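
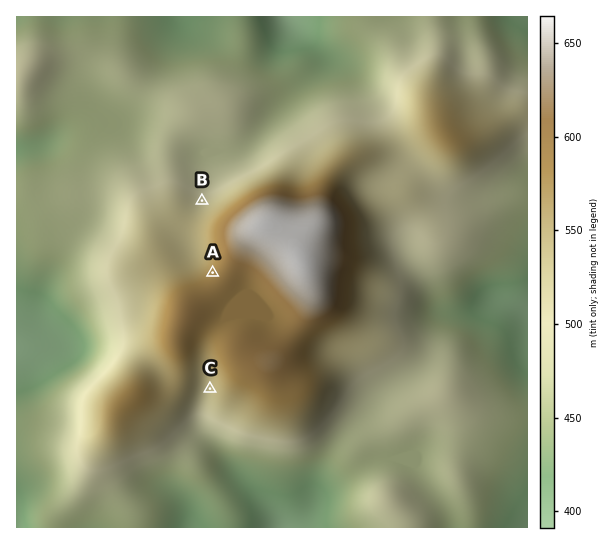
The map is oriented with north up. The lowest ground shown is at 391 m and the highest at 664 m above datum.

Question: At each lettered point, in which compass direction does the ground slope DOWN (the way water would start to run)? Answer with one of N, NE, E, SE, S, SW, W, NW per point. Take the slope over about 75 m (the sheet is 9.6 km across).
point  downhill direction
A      NW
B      N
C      SW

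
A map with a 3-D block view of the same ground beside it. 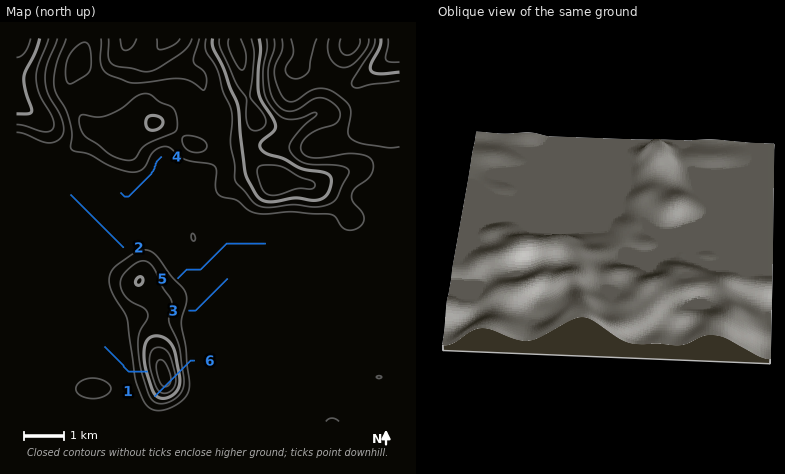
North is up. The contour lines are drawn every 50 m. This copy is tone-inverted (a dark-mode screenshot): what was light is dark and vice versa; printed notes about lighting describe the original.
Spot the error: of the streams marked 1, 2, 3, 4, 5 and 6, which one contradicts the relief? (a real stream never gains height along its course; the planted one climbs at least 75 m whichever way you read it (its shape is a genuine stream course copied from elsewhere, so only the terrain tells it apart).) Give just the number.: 6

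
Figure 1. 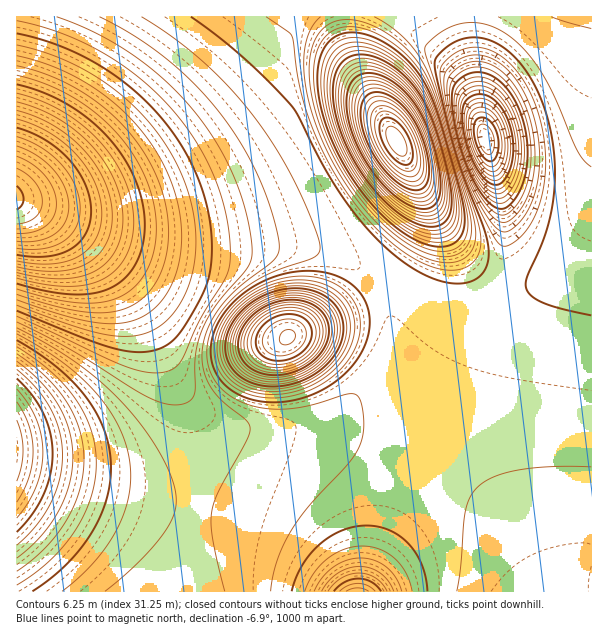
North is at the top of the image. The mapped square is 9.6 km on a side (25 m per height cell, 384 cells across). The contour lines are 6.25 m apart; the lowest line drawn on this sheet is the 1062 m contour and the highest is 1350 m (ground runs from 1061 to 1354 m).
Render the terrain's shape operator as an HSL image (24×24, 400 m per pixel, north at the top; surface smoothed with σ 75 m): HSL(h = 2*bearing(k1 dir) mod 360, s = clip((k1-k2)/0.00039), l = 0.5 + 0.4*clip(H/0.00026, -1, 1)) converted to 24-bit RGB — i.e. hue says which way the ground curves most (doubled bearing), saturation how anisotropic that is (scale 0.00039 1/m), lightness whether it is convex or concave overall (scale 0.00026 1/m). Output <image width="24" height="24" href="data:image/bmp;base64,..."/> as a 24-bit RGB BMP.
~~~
<image width="24" height="24" href="data:image/bmp;base64,Qk32BgAAAAAAADYAAAAoAAAAGAAAABgAAAABABgAAAAAAMAGAAATCwAAEwsAAAAAAAAAAAAAdYd6dIZ8dYV/d4SBeYKCe4GCfH+BfX+BfH6Ben6CdX+FaIeMT5+MRck81pRKt0WGjWCUfnGIfXmDfnyBfn6Af36AfX+AaXSHdoh+dIeAdIaDdYWEd4KDeYCCe3+CfH+BfX+BfICCeIODcoeBZY9ycJtYopFVmF9hjGyAhnWFgXqCf32Bf36Af3+Af3+AdYGCeYmEdomGdIiIdISGdoGFeH+Den6CfH6BfX+BfYCBe4KAeIR9c4d0fYpujIhtindwhnV5hHmAgnyBgH2BgH6AgH+Af3+AfoCAfIqKd4iKdISJdIGIdX6Gd32EeX2DfH2CfX6BfoCBfYGAfIJ9e4N6gIR4hYR3hX14g3p6gnx+gX1/gH6AgH6AgH+AgH+Af3+Af4eLeYSLdYCLc32JdHuHdnqFeXqDe3yCfX2Bfn+Af4CAfoB+f4F9gIJ8goJ7gn98gn18gX1+gX5/gH5/gH+AgH+AgH+AgH+AgISNeoCNdXuMc3iKc3aIdXaGeHiEfHuDf32CgH6BgH+AgIB/gIF+gYF+gYB9gX99gX5+gX5+gH5/gH9/gH9/gH+AgH+AgH+AgYKOe3yOdXWNc3KMdHKKd3SHe3eFf3qDgnuAgnx4goF2gIJ5gIF9gYB+gYB+gX9+gX9+gH9+gH9/gH9/gH9/gH9/gH+AgH+AgYCPfXqPenSPeHGNeXGLe3OIf3aGhnGAjVdXk2Q3kpAoaZAxYYtTdYNzgIF+gX9/gH9/gH9/gH9/gH9/gH9/gH9/gH9/gH+AgX6QgHiQfnKQfm+OfnCLgHKJg3CIlE6JrRxazSEP0aYaZ7kOCZkIM5BRboR5gIB+gH9/gH9/gH9/gH9/gH9/gH9/gH9/gH9/g3uQg3SQhG+Qg26OhG+MhHGJfWiLcjGiyRTs3qLY2Mvl2sHiZM+rDa2RQ5CPeYGBgIB/gH9/gH9/gH9/gH9/gH9/gH9/gH9/hXePiHCQiW2PimyNim6LiXGIdGqHLj6dJzLk2sfi1LrU1rXU28jiKl3jKlWfbnaFgH9/gIB/gIB/gH9/gH+AgH+AgH9/gH9/iHGMjGyNjWqMjGqIim2FiHGBgXSDRICMEbKwf8/P48no1s7n3LzfrC7nXS2kc2yGgH9/gIB/f4CAf4CBgH+BgH+AgH+AgH9/iWyGimiEi2eBiml+iW18h3J7hXZ5bYJ1LJBSB6ISb8wf1axF5R8buhdnlkeMgnaDgX58hntsgIhodYZ8gH2Fg36DgX+AgH9/hGZ6h2R3h2V1h2l0h250h3J0hnh2hX54dYZtVo9CYJMel5cWmWEkkkxHhm50hmlvj0I4oYs4ZLFES6KCbW+Qi3qIhH6AgX9/gGBsg2FphGVqhWprhXJvhnlzhn52hoF5hoN6hIZ4godxh4hsh4FwhH54iF9wixs2rmEuk9NOT951K7TMTEWmmXKLjHt8g4B/e1xbf2ZhgW5ng3VthHtxhoB0hoR3h4Z5hoZ6hYV8hIV8g4R9goN+hml7gxBSpiY1wNNihfZ+Vfu3BF/aWx6zrmeBmH13hoF+dm5ie3Rnf3psgoBwhIRzhIZ2hId4hId5g4Z7g4V8goR9goR9g3p7hBpylhdnvZpqt/Ohs/+6Pv/aAAiHdgyiwVxep4tziYV9c3RudnpveX9xe4NzfYV1f4d3gId4gId6gYZ7gYV8gYR9gYN+h0eJgwiCq1SWs9+l0f/Mu/+/HL7TDgAzfxV/zYxZs6NyjIt8c3l5dH53dIJ2dYV1eId2eod4fIh5fod6f4Z7f4V8gIR9g3qDahWDeyihkcCtzPjM1P7NtuuePB1qGQAzaTBU1M9ctLhyi418dXuAdYKBdoV+d4d9eIh7eYh7eoh6fId7fYZ8foV9f4R9dF2HThGLU2S5pea60fvQ1/TA1ohiOQA4FwAzPX5YotZhnrNzh4t8dn2FdoSGd4eFeIiCeYiAeoh/e4d+fIZ9fYV9fYR9foN+WUGLKiWibc/FpfKxvvGt2r9/3gBIUABIGhBoObWJes1niqZ1god9d3+HeISIeIiIeYiGeoiDe4iBfIeAfIZ/fYV/foR/foN/PDyONoC1bNyfkOqHwtV00iIlpwBRrRmwKzepTcKpbbh0f5Z5gIN+eX+IeYOIeoeIeoiHe4iFfIeDfIaCfYWBfYSAfoN/foKASGaPPrurW9Vom9JbvG8znwwxsTJ0lFKwTWKzZbCodZ+BfYp8gIF/eoCIeoOIe4WIe4eHfIeGfYaEfYWCfYSBfoOBfoOAf4KAYYeKRalwbL5DrZg3ky4lkk5glHWKhm2bbHmddJiXe42DfoN/f4B/"/>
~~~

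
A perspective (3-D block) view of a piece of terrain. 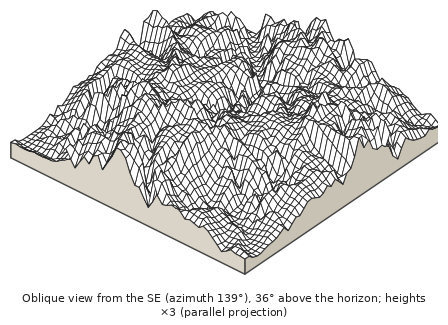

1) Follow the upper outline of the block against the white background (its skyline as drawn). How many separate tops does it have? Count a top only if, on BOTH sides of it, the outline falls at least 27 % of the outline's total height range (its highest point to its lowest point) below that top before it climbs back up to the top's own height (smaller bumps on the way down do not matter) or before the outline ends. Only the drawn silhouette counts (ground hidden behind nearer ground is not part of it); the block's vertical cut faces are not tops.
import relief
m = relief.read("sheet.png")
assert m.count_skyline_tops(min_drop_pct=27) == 1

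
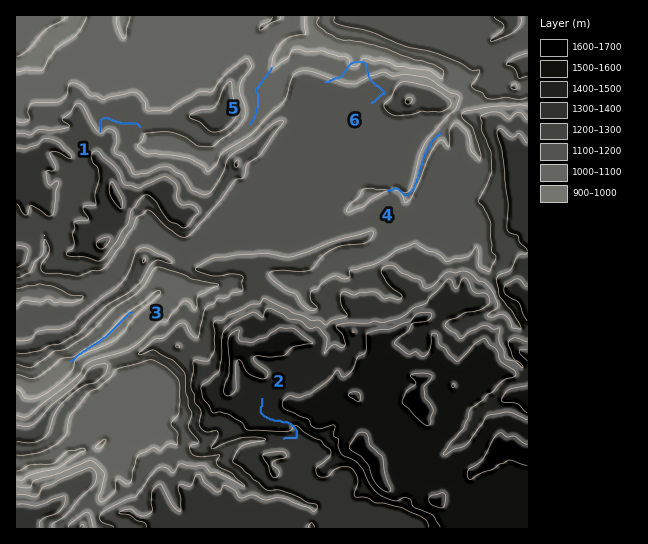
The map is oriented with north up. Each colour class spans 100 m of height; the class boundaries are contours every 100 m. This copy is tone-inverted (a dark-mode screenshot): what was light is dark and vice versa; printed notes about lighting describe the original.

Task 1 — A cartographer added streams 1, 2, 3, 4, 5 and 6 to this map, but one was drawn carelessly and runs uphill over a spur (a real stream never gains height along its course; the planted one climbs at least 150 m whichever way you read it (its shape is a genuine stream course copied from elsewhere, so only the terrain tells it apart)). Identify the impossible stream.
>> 6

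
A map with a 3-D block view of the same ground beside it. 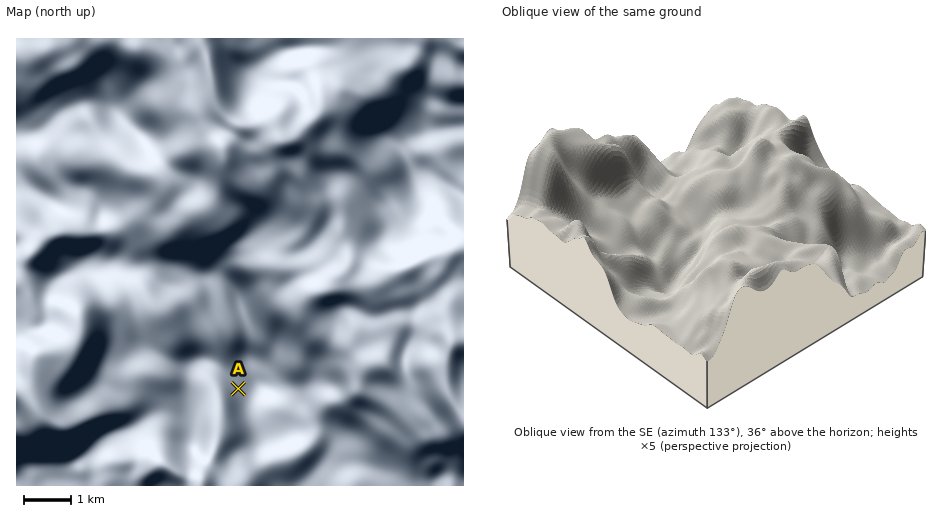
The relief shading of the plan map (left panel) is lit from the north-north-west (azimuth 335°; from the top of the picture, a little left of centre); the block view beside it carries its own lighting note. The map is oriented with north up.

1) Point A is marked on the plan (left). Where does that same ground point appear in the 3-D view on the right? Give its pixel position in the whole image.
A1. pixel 653 280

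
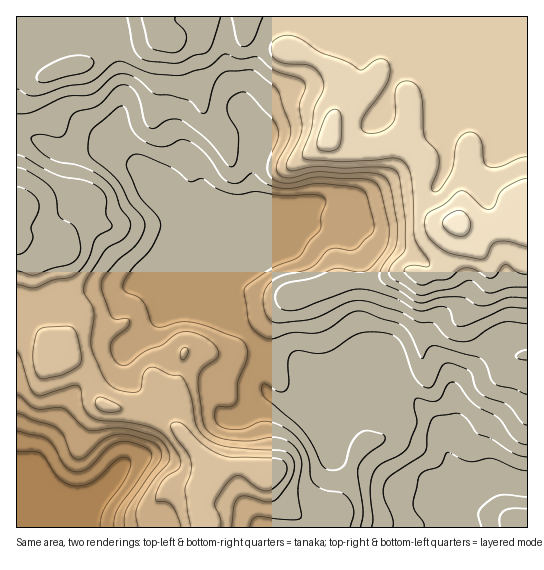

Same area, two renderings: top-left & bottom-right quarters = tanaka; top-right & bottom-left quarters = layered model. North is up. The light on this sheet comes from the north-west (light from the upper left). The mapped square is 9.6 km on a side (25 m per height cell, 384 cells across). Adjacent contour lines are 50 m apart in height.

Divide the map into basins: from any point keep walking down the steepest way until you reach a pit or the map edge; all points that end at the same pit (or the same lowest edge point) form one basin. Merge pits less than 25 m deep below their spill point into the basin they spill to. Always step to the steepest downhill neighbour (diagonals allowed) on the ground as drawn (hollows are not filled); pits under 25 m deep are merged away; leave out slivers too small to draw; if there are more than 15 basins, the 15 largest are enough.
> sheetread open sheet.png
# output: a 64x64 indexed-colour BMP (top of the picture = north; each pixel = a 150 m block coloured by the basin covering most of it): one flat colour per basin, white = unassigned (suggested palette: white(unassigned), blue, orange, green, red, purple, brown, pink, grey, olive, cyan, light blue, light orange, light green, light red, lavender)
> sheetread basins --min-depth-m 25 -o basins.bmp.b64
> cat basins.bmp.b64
<image width="64" height="64" href="data:image/bmp;base64,Qk12CAAAAAAAAHYAAAAoAAAAQAAAAEAAAAABAAQAAAAAAAAIAAATCwAAEwsAABAAAAAAAAAA////ALR3HwAOf/8ALKAsACgn1gC9Z5QAS1aMAMJ34wB/f38AIr28AM++FwDox64AeLv/AIrfmACWmP8A1bDFACIiIiIiIiIiIiIiIRERERERERERERERERERERERERERIiIiIiIiIiIiIiIhEREREREREREREREREREREREREREiIiIiIiIiIiIiIiERERERERERERERERERERERERERESIiIiIiIiIiIiIiIRERERERERERERERERERERERERERIiIiIiIiIiIiIiIhEREREREREREREREREREREREREREiIiIiIiIiIiIiIiERERERERERERERERERERERERERESIiIiIiIiIiIiIiIRERERERERERERERERERERERERERIiIiIiIiIiIiIiIhEREREREREREREREREREREREREREiIiIiIiIiIiIiIiERERERERERERERERERERERERERESIiIiIiIiIiIiIiIRERERERERERERERERERERERERERIiIiIiIiIiIiIiIREREREREREREREREREREREREREREiIiIiIiIiIiIiIRERERERERERERERERERERERERERESIiIiIiIiIiIiIRERERERERERERERERERERERERERERIiIiIiIiIiIiIREREREREREREREREREREREREREREREiIiIiIiIiIhERERERERERERERERERERERERERERERESIiIiIiIRERERERERERERERERERERERERERERERERERIiIiIiIREREREREREREREREREREREREREREREREREREiIiIiIhERERERERERERERERERERERERERERERERERESIiIiIhERERERERERERERERERERERERERERERERERERIiIiIiEREREREREREREREREREREREREREREREREREREiIiIiERERERERERERERERERERERERERERERERERERESIiIhERERERERERERERERERERERERERERERERERERERIiIREREREREREREREREREREREREREREREREREREREREiIhERERERERERERERERERERERERERERERERERERERESIiERERERERERERERERERERERERERERERERERERERERIiEREREREREREREREREREREREREREREREREREREREREiIRERERERERERERERERERERERERERERERERERERERESIhERERERERERERERERERERERERERERERERERERERERIiEREREREREREREREREREREREREREREREREREREREREiIRERERERERERERERERERERERERERERERERERERERESIRERERERERERERERERERERERERERERERERERERERERIhEREREREREREREREREREREREREREREREREREREREREiERERERERERERERERERERERERERERERERERERERERESIRERERERERERERERERERERERERERERERERERERERERIhERERERERERERERERERERERERERERERERERERERERERERERERERERERERERERERERERERERERERERERERERERERERERERERERERERERERERERERERERERERERERERERERERERERERERERERERERERERERERERERERERERERERERERERERERERERERERERERERERERERERERERERERERERERERERERERERERERERERERERERERERERERERERERERERERERERERERERERERERERERERERERERERERERERERERERERERERERERERERERERERERERERERERERERERERERERERERERERERERERERERERERERERERERERERERERERERERERERERERERERERERERERERERERERERERERERERERERERERERERERERERERERERERERERERERERERERERERERERERERERERERERERERERERERERERERERERERERERERERERERERERERERERERERERERERERERERERERERERERERERERERERERERERERERERERERERERERERERERERERERERERERERERERERERERERERERERERERERERERERERERERERERERERERERERERERERERERERERERERERERERERERERERERERERERERERERERERERERERERERERERERERERERERERERERERERERERERERERERERERERERERERERERERERERERERERERERERERERERERERERERERERERERERERERERERERERERERERERERERERERERERERERERERERERERERERERERERERERERERERERERERERERERERERERERERERERERERERERERERERERERERERERERERERERERERERERERERERERERERERERERERERERERERERERERERERERERERERERERERERERERERERERERERERERERERERERERERERERERERERERERERERERERERERERERERERERERERERERERERERERERERERERERERERERERERERERERERERERERERERERERERERERERERERERERERERERERERERERERERERERERERERERERERERERERERERERERERERERERERERERERERERERERERERERERERERERERERERERERERERERERERERERERERERERERERERERERERERERERERERER"/>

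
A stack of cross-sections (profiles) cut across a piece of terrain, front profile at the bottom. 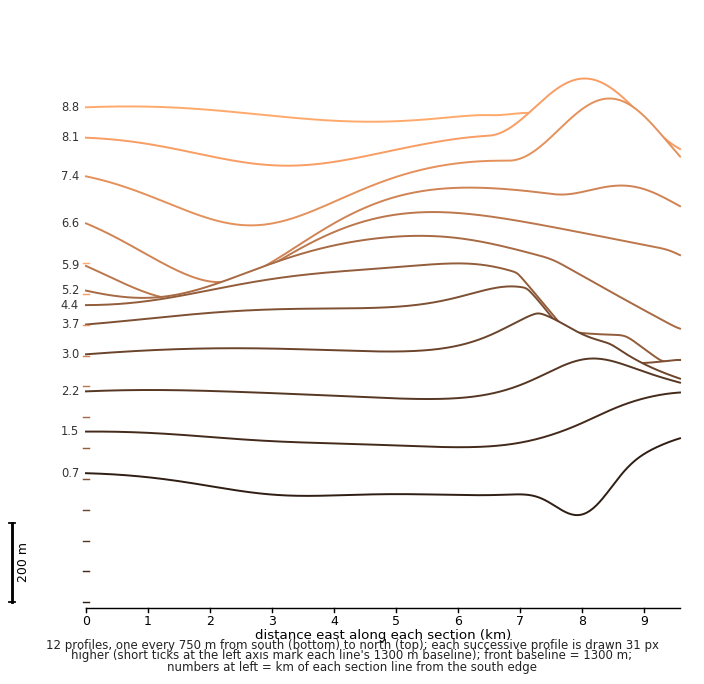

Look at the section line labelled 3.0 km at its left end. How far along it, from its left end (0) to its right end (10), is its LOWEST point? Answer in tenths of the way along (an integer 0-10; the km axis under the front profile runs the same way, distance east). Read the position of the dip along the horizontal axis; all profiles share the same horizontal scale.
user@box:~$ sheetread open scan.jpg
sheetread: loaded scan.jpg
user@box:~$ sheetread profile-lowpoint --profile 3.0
10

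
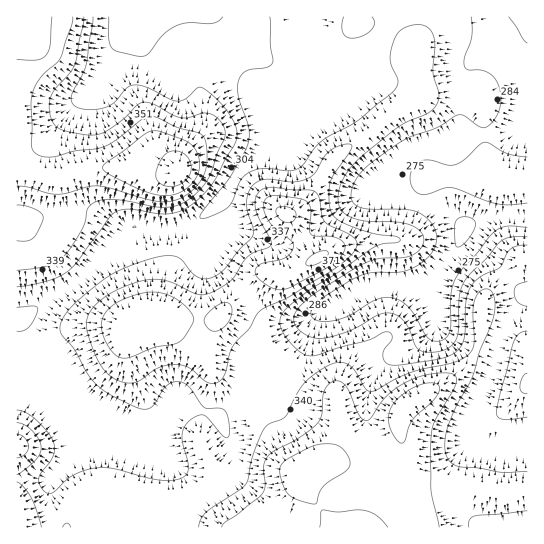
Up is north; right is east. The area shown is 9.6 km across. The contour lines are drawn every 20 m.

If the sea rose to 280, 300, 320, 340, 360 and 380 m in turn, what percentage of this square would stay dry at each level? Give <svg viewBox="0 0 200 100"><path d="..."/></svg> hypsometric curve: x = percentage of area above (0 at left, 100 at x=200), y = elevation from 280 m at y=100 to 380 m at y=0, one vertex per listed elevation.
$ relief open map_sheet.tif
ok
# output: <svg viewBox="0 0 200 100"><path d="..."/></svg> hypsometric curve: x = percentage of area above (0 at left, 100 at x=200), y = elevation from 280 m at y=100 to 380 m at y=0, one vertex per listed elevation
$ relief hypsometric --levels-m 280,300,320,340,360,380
<svg viewBox="0 0 200 100"><path d="M183 100l-31-20-44-20-43-20-32-20-25-20"/></svg>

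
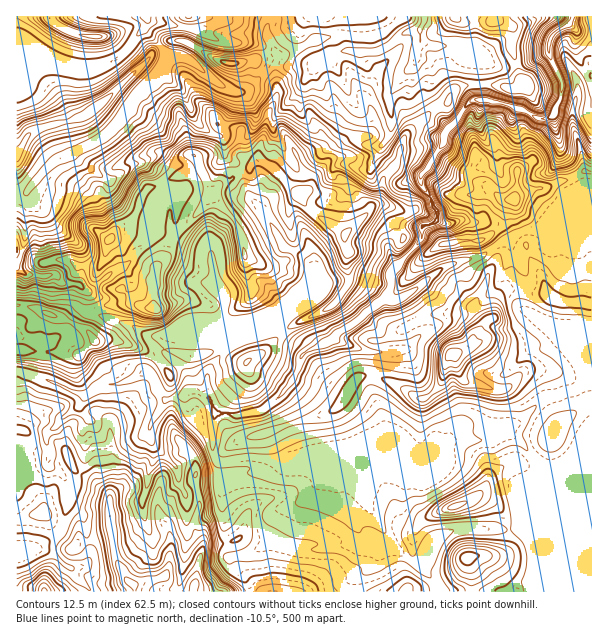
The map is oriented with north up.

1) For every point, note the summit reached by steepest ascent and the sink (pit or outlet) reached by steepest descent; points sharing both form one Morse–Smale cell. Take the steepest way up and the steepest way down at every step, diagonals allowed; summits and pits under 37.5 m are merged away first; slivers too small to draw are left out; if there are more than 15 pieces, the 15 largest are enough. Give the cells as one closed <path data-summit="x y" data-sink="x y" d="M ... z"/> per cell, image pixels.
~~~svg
<path data-summit="132 584" data-sink="569 24" d="M180 332l-6 0-5 4-5 14 2 3-4 1-11 11-4 8-4 0-23 11-21 2-13 10-12-4-24-12-29-8-5 0 0 177 23-1 12 5 20 15 19 24 348 0 0-7-14-18-4-3-4 0-11-6-13-13-24-38-6-13-17-16-43-18-15 0-11 3-21-5-13 0-12 4-12 0-2-3-4-7 0-29 4-10-8-15-2-20 5-12 12-15 1-7-6-6-17 0z"/><path data-summit="453 354" data-sink="569 24" d="M542 229l-21 5-42 24-30 7-9 5-30 24-12 6-12-2-8 4-13 11-1 4 15 15 5 12-1 8-20-2-30-12-25 12-7 7-3 14-9 15-11 12-14 11-22 6-26-1-4 9 0 29 4 7 2 3 12 0 12-4 13 0 26 5 6-3 18-2 112 0 20-7 16-11 29 0 24-8 13 8 21 25 11 10 16-6 24 0 1-238z"/><path data-summit="155 309" data-sink="569 24" d="M402 157l-4 1-2 7-12 14-2 12-4 10-33 34-6-6-27-17-8-9-3-9-10-6-19-20-14-10-9 11-27 13-10 12-12-28-17 6-25 15-11 1-8 13-5 14-15 13-11 14-2 12-7 12-19 0-9-6-12-1-15 5-23-10-5 9 0 4 10 7 18 3 9-3 10 9 15 1 10 9 2 16 3 5 6 0 32 11 21 12 28-5 21 6 17 0 7 6 15-10 36-12 2 5 13 13 8 3 7 9 26-12 6-8 16-8 11-11 23-16 3-10 0-14 6-7-6-9-1-14 14-14 18-1 12-5 4-4 0-7-10-18-7-9 1-15-9-10z"/><path data-summit="155 309" data-sink="146 17" d="M183 56l-15 0-2 3-6 15-24 22-16 26-13 12-35 20-13 4-27 25-6 9 4 15-5 11 0 22-5 14 3 2 9 2 12 6 15-5 12 1 9 6 19 0 5-8 4-16 6-9 20-18 5-14 8-13 11-1 16-11 26-10 12 28 10-12 27-13 10-11 0-11 5-9 4-25 9-17 0-15-3-12-5-5-7 11-16 16-9 1-15-6-28-24z"/><path data-summit="513 200" data-sink="569 24" d="M561 100l-7 10 0 4-5 4-12 0-12-8-37-10-15 0-7 5-9 15-12 12-3 14-21 30 0 9 7 9 10 18 0 7-4 4-12 4 0 9-2 6-28 28-1 17-3 6 2 7 8 0 12-6 30-24 21-10 18-2 42-24 18-5 53 1 0-122z"/><path data-summit="155 309" data-sink="425 17" d="M419 30l-14 2-16 14-12 6-33-2-30 16-21 1-14-6-3 2 1 33-9 17-4 25-5 9 0 12 13 9 19 20 9 5 4 10 8 9 27 17 6 6 33-34 4-10 2-12 14-20-16-13 9-15-1-33 10-18 14-14 2-6 2-13 3-6z"/><path data-summit="456 506" data-sink="569 24" d="M506 432l-24 8-29 0-7 6-29 12-112 0-3 3 48 20 12 13 6 13 24 38 13 13 14 6 11-19 11-10 11-5 61-1 11-3 4-4 12-30 6-4 2-6 0-8-24-28z"/><path data-summit="17 155" data-sink="146 17" d="M144 28l-24 28-19 11-14 3-15-2-19-6-21-12-16 3 1 143 7-2 30-32 18-8 35-20 13-12 16-26 24-22 8-18z"/><path data-summit="95 341" data-sink="569 24" d="M18 268l-2 1 1 103 33 8 24 12 12 4 13-10 21-2 23-11 4 0 4-8 11-11 4-1-2-3 6-16-18 3-21-12-32-11-6 0-3-5 0-13-12-12-15-1-10-9-9 3-18-3z"/><path data-summit="467 558" data-sink="569 24" d="M543 490l-3 2-12 30-4 4-11 3-57 0-21 11-9 11-6 12 14 18 5 10 104 1z"/><path data-summit="132 584" data-sink="146 17" d="M270 16l-123 0-2 14 23 26 15 0 11 6 28 24 20 6 4-1 16-16 6-10-12-5 16-4 5-3-11-18z"/><path data-summit="248 362" data-sink="569 24" d="M276 322l-36 12-16 11-1 6-12 15-5 12 2 20 8 16 26 1 16-3 20-14 17-21 6-20 5-6-7-8-8-3-13-13z"/><path data-summit="132 584" data-sink="569 24" d="M591 469l-24 0-13 6-6-1 0 8-4 7 1 103 47-1z"/><path data-summit="132 584" data-sink="425 17" d="M423 16l-151 0-6 11 0 8 12 19 0 7 15 6 21-1 30-16 37 0 24-18 15-2 4-7z"/><path data-summit="95 36" data-sink="146 17" d="M146 16l-129 0-1 35 16-1 21 12 19 6 15 2 14-3 19-11 12-11 14-21z"/>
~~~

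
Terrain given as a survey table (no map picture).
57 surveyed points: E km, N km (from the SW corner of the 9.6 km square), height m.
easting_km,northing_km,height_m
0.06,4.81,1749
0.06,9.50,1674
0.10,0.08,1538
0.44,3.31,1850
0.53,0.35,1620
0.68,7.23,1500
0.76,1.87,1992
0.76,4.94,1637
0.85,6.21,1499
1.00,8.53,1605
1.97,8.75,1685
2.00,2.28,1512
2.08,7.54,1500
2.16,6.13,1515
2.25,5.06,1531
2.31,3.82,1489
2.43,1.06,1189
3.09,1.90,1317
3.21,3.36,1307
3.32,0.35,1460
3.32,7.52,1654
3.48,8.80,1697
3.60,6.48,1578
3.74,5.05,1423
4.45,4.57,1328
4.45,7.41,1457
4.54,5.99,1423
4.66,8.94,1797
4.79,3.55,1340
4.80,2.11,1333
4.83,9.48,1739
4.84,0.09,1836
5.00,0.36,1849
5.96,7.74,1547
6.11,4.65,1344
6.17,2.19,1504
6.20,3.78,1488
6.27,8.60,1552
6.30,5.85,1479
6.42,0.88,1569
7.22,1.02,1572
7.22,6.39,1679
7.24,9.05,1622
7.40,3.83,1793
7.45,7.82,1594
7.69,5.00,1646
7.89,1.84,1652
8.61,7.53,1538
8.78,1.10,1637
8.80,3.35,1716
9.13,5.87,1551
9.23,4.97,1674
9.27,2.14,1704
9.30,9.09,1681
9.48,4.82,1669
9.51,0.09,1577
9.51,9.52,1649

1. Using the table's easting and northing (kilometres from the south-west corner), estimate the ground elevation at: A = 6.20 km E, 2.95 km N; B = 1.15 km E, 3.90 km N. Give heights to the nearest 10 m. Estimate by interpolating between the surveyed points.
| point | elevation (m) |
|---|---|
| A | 1510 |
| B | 1600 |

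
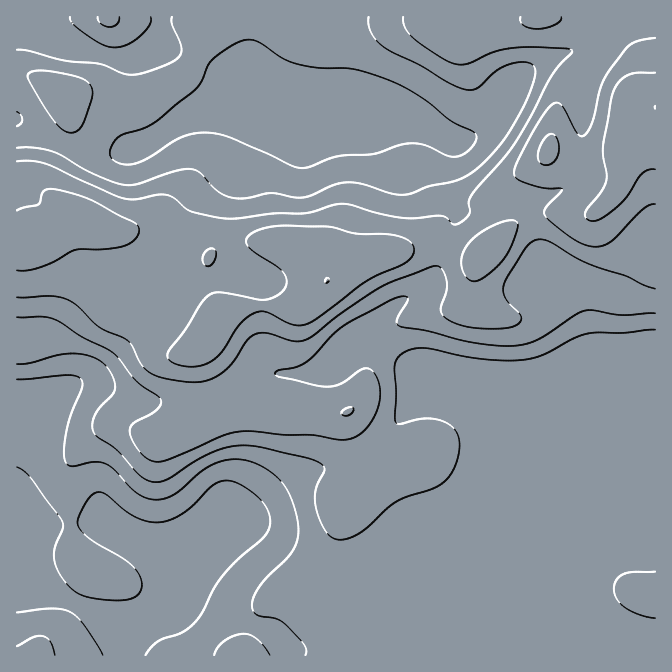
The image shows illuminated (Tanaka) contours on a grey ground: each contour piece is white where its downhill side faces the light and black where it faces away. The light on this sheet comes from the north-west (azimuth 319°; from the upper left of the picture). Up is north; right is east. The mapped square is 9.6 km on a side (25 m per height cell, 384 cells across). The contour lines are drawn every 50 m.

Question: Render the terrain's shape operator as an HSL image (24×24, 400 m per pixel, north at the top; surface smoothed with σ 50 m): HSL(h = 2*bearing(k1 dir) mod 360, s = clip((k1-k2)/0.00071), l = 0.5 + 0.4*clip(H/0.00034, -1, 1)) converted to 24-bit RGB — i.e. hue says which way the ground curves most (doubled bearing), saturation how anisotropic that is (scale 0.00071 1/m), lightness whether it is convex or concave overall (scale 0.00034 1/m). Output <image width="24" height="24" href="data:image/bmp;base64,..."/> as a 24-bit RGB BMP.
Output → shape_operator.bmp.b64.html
<image width="24" height="24" href="data:image/bmp;base64,Qk32BgAAAAAAADYAAAAoAAAAGAAAABgAAAABABgAAAAAAMAGAAATCwAAEwsAAAAAAAAAAAAAnZLDvaO0a2+hXEyIeGiIdJSGRGufuJiZsX57g151emBhf4FebotjeY90foh9jYuAhXKCgm9raYV+n5uEe2+Ef3J9fGpgiYFKeGetzlFekCMvZkcyUo5IbZNoSm5xh39Yv2tljGpxcHGKiZ2Yd5mYeYiGg4J6int1g2SAooFuXJl6gYtvhm2AilWDpEVntYNmVEUghzohuWhgkb7IdbG9ZYWNW2uEVYCPrYetv4u3hXWZjplsc39peXtzgHl1hoV5b1+FsqSEapRnaXl6eXKAVE2Wla/RrMHkVFmUhqu2oNC/gImsmV2JhWx0YXp6U4R5W4+BqHqjwmKjvW5hd49RVoBidoJ9goZ7X2F/qZSCqYJ3WoB+cHuCWZSRVrVbc4JUXGeLka1hkKZVdk1MhE4+lJNCUX1SWn9oTHNTW1BEjTtF13NbxLVlO4tTVHlrgn1waHR3bJJxt46Ma3mUZnuDcoZ3e4djfHtgZUReyL9FZZNIZy1RrjIbtNwhJpM2RW1fY0xMT0FEWYB0zr6r79vpvmu+Nl1BWIBJYo51aZeImZh9onyJZXGEeoB/gYB8fn18Qj+E1L+gkFZEMhc+0Il25eekUJE1FScdVU8+VXhZN7lgONNBoMBT82jj4IDVYLKHRaaJY4uKdYR+moB/fW6MeXmAgH9/f3+ARW6vwGy+7FqnJSKBqta47sPN3mKEK1NfIVEvVIg0U5UranQeXI8EC1Qu3ZvL4sffWHmuWG2BcX52iIN0hXN+fnuAf3+Af3+AWG19QlKI2ZHYk6Dsn93ryZ/o8tL507b/gHL/lZ3kh5TRb3jW7u7RAaNuD5xx0JqXw2C/fFuVd3aBf357gHx9fn5/f4B/f39/VWguI2A8SKFltoJbbzsPQUgFoaIEkpwlOIfJhp/grrXsbofz+tHz7rflC0xfeX8/jllMi2NthHRzgH54fn99f35/gH9+f39+eLQ7IngnESgLORwO2ENB33eIy9pDOMcTGHg3RWIkcn4LG0QSiJg3/bqVNhtKZFU/d10tcWIic3MfYIIsVoFQdX5xgYB3f4B5wbPiq0PYji2TK8CMXvnFhJvw/c3+89nYJVVeOxok+dYMB20FEEMj/l4ycyVBTi4jhFYrn4lAn8NWUMg3ImwkRVssd3ksYm8xfXIiXjJVebHXuufsXLSzJnNMOp2k/c7UuyX/HBv199Tr5IxeAjEWFJA3w2j1uYb/z8bsu+TwutH11sTzpnbmZja3uF5jilk/jKOyQ7/OVsuVhn5RbJpgW2ybInE6pOk3uUfURS3L0FKx/8zjznXoEFgcADMBE14z539nv+1EJYRIilaUvTiorDK8sZnGoYnamrWsaJ6nUXlieJNhXLhMMD1tume9s8xhSCUgVjYhPagukNWH9qT67rj/haXxAHKDZzTy/97MFI4iECMeVhQTmJsjMMYyZZ2hr63Pk2PFnWq6jpuutL+dJm6LRL6/063jfV//zdb+zuH9gpDbYJXEtavo6tH6djj2AHOU+9Dm/8zwFQUvkUejx+K4PstUK2dbpndWhFNzh8jGsOL1vY7ztG3YKNarPbl9LKaZcNAylj5k1lSPqHVxUZdafE9v2FOrPimhMWIJ/zIqhzj/nLT48tny4JuuHDFNg4e/t/H3u/j7Ry69ZSqE55m/u2JvZEw6TWk1a7w3MVE7Z4tGwKWDjFJlZjk/RahmYUPo8pL/6yhFi4YOAU8LrFQ665WShRndtM3o42wPMxwAKSAKIjcVfIkty3iAloa0apaml4pYXkNDT4I7l5Y5eEZLdqJ5eKlTFS8eHmtv/4v5/c7nVevyDBWJ4LN4jEt7RR0AjyAAqNJVR0ttYn1DIHcnbZo6mHZMglhLgGBTe3NqboNjfYJca3tcf4xPiU8+bE82BzURDEg//NnP+q6mBwBL78CyqXWvOxg+1vC/jsKOOkOmq4rFXKdwPHk9cIJYhG9vhn55e354f391f39zfnZsfWNYdUBHpm9QU8NqADMxx/Qp/7qGAgAz69C1o5zDYb//0Pf72r71WknaWFO64Zriqn3BW4SGcXl9jW9whG5kg39hem9cd1RFbkc6dDw6rNJKbcAyDCcgAVwh/8ijACBPtOWyn6nTZvUzSTgIMw8AYzkAJ1UQVl4q20gpjo5KT2ZTgV5Zk4lseY+SilKWq1KcoFaldpewxN/Gz2SvfiteAD4FRqEAK2RpQ8MmtaA72YITkwC8oDr+1/TfUKjnJDylw469wrfXQVvXenXAnqm6aH2wXEa7hnPEn4vUstDYlau1nW7KtY/x2tX2kb3tDOTYH6FKm7Ag"/>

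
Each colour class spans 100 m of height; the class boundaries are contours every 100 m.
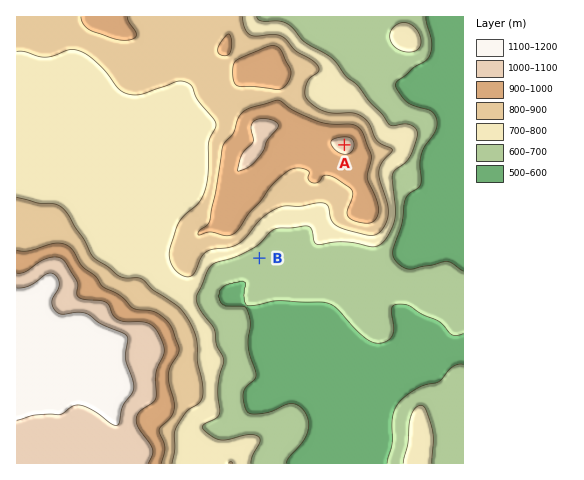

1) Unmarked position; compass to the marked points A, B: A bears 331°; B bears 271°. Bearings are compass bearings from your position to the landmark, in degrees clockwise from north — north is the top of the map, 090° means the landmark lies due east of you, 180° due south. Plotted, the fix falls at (409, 261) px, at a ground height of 560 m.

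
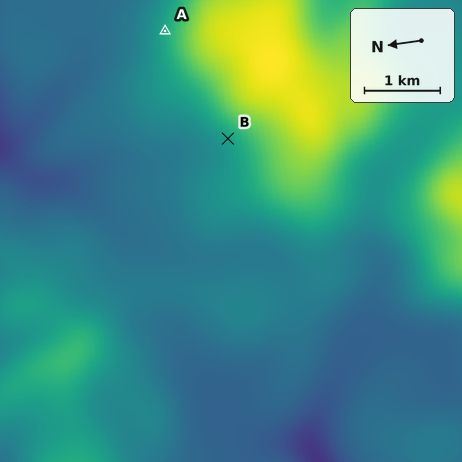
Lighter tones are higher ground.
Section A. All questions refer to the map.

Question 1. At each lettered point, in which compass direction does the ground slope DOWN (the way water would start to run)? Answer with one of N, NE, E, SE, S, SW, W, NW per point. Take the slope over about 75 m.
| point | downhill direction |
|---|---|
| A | N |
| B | NW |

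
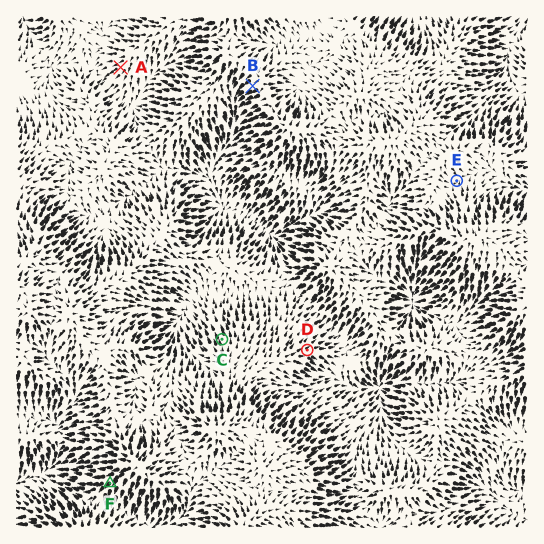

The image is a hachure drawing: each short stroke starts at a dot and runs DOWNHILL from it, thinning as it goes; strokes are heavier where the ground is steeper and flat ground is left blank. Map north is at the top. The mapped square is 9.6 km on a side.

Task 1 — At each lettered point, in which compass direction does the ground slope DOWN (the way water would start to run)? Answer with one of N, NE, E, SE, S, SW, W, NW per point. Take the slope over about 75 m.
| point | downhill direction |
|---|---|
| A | SW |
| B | SW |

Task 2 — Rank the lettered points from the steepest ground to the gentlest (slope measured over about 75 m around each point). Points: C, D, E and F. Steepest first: F C D E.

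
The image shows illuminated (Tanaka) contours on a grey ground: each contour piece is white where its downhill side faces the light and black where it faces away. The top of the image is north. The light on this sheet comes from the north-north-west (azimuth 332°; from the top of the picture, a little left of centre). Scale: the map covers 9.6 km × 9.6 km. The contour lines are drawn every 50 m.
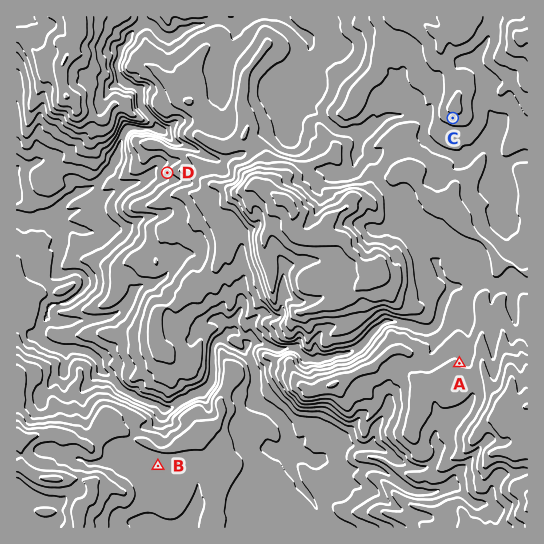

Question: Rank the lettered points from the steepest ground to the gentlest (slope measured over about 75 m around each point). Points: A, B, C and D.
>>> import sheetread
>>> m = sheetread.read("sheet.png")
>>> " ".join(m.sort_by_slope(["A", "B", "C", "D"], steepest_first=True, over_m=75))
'D C A B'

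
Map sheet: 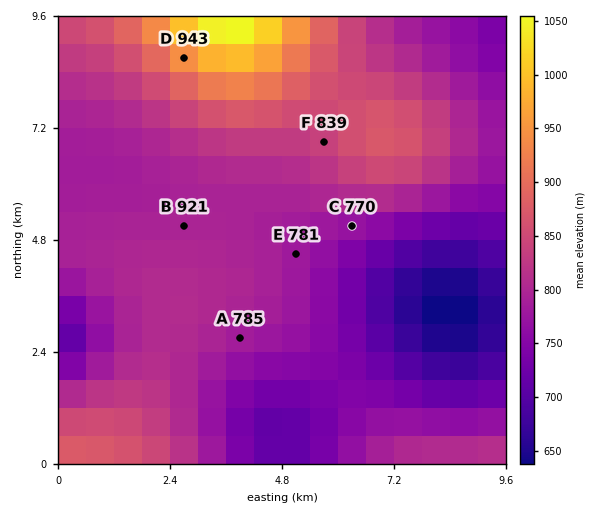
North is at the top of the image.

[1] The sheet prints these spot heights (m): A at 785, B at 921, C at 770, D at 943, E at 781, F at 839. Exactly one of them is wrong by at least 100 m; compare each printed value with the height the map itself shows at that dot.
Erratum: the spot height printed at B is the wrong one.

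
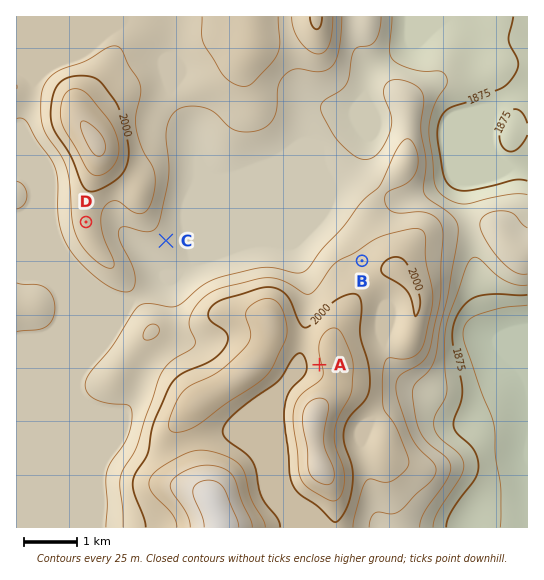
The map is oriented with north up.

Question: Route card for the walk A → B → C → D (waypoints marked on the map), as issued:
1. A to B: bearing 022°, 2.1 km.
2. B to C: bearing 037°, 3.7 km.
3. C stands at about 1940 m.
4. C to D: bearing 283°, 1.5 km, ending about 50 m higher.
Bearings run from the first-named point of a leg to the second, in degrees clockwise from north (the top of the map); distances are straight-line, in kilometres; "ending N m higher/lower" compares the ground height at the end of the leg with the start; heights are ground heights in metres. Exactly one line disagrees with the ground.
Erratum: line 2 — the bearing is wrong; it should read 276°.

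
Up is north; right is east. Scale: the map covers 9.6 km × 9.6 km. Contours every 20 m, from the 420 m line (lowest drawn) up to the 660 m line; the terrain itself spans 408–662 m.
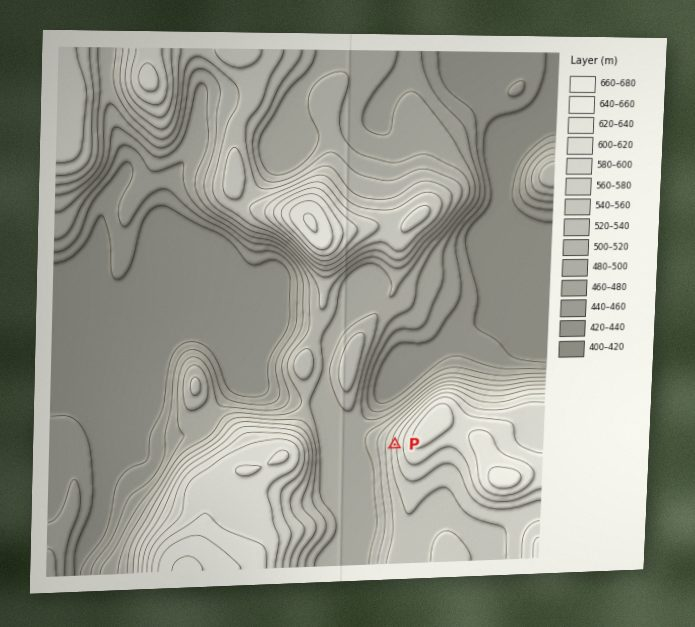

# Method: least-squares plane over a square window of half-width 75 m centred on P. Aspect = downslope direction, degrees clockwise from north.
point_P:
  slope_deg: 10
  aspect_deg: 274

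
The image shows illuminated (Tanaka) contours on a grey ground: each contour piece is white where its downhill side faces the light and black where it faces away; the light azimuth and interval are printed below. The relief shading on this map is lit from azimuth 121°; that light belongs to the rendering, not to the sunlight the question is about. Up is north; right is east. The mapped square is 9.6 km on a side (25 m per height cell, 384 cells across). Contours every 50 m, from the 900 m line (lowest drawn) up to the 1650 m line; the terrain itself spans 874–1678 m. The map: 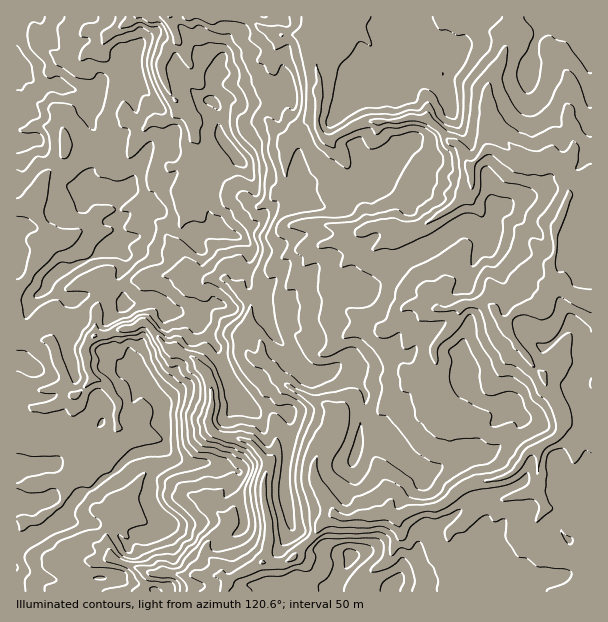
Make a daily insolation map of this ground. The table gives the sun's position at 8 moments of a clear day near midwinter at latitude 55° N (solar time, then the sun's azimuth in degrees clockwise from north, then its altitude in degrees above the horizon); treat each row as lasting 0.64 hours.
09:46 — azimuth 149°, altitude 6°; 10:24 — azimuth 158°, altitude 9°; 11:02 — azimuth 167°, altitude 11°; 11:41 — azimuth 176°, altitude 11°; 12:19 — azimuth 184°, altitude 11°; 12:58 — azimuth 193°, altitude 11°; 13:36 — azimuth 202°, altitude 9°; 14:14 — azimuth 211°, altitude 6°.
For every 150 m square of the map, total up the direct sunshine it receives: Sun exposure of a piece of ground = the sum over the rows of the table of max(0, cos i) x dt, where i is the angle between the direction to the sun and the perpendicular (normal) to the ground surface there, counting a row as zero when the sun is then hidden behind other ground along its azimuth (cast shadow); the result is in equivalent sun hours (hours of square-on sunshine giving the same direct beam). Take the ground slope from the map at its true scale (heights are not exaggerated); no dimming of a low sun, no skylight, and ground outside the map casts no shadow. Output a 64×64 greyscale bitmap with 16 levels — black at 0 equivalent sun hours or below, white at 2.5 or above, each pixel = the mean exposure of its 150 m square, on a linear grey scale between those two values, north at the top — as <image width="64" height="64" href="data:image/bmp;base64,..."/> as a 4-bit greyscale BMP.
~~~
<image width="64" height="64" href="data:image/bmp;base64,Qk12CAAAAAAAAHYAAAAoAAAAQAAAAEAAAAABAAQAAAAAAAAIAAATCwAAEwsAABAAAAAAAAAAAAAAABEREQAiIiIAMzMzAERERABVVVUAZmZmAHd3dwCIiIgAmZmZAKqqqgC7u7sAzMzMAN3d3QDu7u4A////AFRHd3is3cthE0V3YkZlVXdlJHZURGd2VVVVVVZmZ3dmaIVDRVZVQQAAEBEnEAESMyETmlIRNURFVURDM0RVZmdjIjMgAAACMhi7y5uiAAAAAjN8tQACM0MjRUMyIiIjRTNVZ2UgAt/+/buH3LxQEgAUZmnLYAAzMzZlRDMiIiMzaZh2ZmQrqv/93ZvtzMVaYDdTITVhACREVUREQyMzZ1QXzJiHebhHne3f2Frcp0ftIBAAABIAJEQyNEREMkeGdjIo7tzLhFU0i6jeUmqWZ5pgAAAAAAATRTE0RFREZ2RGVCJImHZCIkZ2RWmkNVRWYyAAAAAAAAEmdCNDVmUzRUR3ZCNCE0RVZzAAEVlkM3dkMgAAAAAAAAFHQSI1ZyEUVJiIU3l5h1ZzAAEjm3Qzd1MxAAAAEmdTEAJlEAEjNkNWESNTOLmHZVMRI2hppERWQyElMjRWWu/nABR2QQBHZFYzMiQzarhlRVRpq7e4ZERDIniLp2eHmZmBAAFIgzVlRId2ZjM1ioY1mru6y5yVNFQ1eKqYeJl3etxzIAA1NVQ0qqmGVENHmGbO3MyZVZY0ZlVnmIeJmGNXm979gARWQyMRIzVlM0SMy6pzMyEAJVRndERGd5mFMiJXiImYEjREIwAAE0dSMyRodRAAAAAItniFIyRomFMhIRNERopxESMzMzMzNIYjIRE0MAAAAEuXeIhDI1dlMiIiISM0au1gAkNERURDWGA1VnVBAAAlmXd4iGMzREMiMzMzM1VWrNcBRERERDQ2ZWVXdVIAKbzIeIiYZDRTIyM0NERVVmV3dRJUUhEzIjNUdkRVViAXvcaIZ4dlVFUiNEM0VmZVd1QyJVQ1UwESQ0NWZkeIghWJQ1IiI1l1V0I0REVmZmVWMRFIVFdnggJDF1eHI2hzR3MBIAA63KdndDRERWdlQzMxAmdEZWUkswA5eIMANVRXQBIQBM3cyWNVQ0VFZlUxERIUZESLy6iWA6h3UQABJIYQExJ7mZmYZUVVV1RVVUEAASMzRbl0J2J7dmQRAAAXdBEAOahDRmZmdlZ1RFVVMQABUzNFQhI3QkVUQiEAEXtyERKHcwABRDMkZlM1VUMiABSHRFUhI1YzZkIxIgApuHUzZnhSEQACISRUVDZVMhERNnhlVQASZocAAAAgFIy5M0VWhiNmMAAAFFNHYBMyESN2NXVVaZl1eTAAAAOtqLhDZVmTNVRDAAEQMySCATMiJmISVlRnZ2VriaIAGMy6qYqnilRkMzRURWQUECUQNDNEIRI2U2dldmZlj/qpipdmnvmHRVVVRERolyIgABATJHEBEjMQaJh6p4dnrvtjIRWpZ2REVVVlaJh3YRMSIAA1h0QzMABWzaVYp1MiNBAAARAEhENERFeId3eJmGi8qId4h2QQFDEpgxFHRBAAARABABdjZSRURmVVZnZWlVmod3ZmZCWIciW8hUVnUgASNVACdlM3QkUyMzNGiIiIZXiJdnZmdmeEEErcl2fLmYZVmnVphBRiJWMSIiNomYh1esp3eGWHdmUgADjO3LzLmYmqmXioUUUSVjERIkeqmXVq25iHZndnNUIAAErbZ4ZVjMq9uaiHISASRTIjJGiZh1i6mHWHV0Q0VCEiIiNoh2i4Vs79QyR3ZBECVkMhE2iIZWd2VYVXU3ZVVUMhAjV3eWRZunM2MBV5l2ISVBAAFXmGVnZpYzRlRVaJhmdlQyWGQyRBAWqFIRE2moQ0Z0ABNmRFWJUkM2UTRmabc0RmeaVCIwESFJze////7/7v+iABIUWaZohDVURFdnqXVURUMzNDECEQN4u6h2i83cmM1gABRWaJmGNGZlR3iKqYhiIjM0QyJJYTNERERoiJl4qYUAIhFGeIhDZ2VFdkREV2MkVERWZ5llM0RERFZmZmZmhzAiEAEkZ2ZZhkMhEhEBRDN2QzaJqGdVRFVERVZlVWZVUUMQAAEjeFmXUhEjMhA2QzeGVq3FVTRENEREVWZVVnhDQhAAABNoeZqkIiNWQSZmdGVVanQyM0MyIlREVmZ4dUUQAAERBDWLrKZENERTFHiGI1aEAjJDMyEEVERFZmQjSkAVd5qbhXq8dVVWVEUSV1QjWGABVTIjECZUIkVWVACJh5aLupmHcSM1VndUNjAzZjRWEAEldRIUIBIQIjRCKud2SKqaqHmWIDVndkQyQQASMzMiIjaoQjvlAAAAAACvtlWamZmXZ4jKdmiXZEWXQgBFVFRVWIqURHy1NDAABtx2ZoiZmYZ4hlNHmHmGZ3i2AUmXWIeIiJVDR63//rt4d2ZWeImYhnZ2SKzbdnZnaFETZ2NWRERnZTNFeIiHmbmGVmd3iIh3h3aJrLhTVmdmEUdQAREjM1VFNERWZVVWqXRFZnh3d3iHdnQzEAA2h2MRVhFFVDMyMzVkREQzNFV3ZGiXZnZmeHiGYxAAARJVUyJTFEVlMyEiNFVUMzM0RFZWmqlEVVZmeIYzMAAAAUVUQSEjJEEhEiE0VUQzRERVVTWJqnNERVaJggAUVSADRWdyAUQRM0ZSEzRDRERFVVVlM1ealTNER5qCImZEZRESSIUBQRABITMCM1I0RFVVVnQ0RXeGRFV4iFNGZUQzMAACeCQiEANDEAA3hTREVVZ4Y0RERFZUVnmVRWdlZmaVAAASIgAAEzFJuoZnVEVVaJczMzRXiGZniHRGZ2d3iGYwAAAAAAAAB8qFVVVkRFVWZDMzETaId3Z3VD"/>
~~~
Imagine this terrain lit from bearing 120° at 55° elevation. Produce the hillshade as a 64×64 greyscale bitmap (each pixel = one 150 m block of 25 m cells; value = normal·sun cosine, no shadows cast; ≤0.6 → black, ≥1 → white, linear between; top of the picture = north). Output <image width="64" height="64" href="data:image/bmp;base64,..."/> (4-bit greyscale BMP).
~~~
<image width="64" height="64" href="data:image/bmp;base64,Qk12CAAAAAAAAHYAAAAoAAAAQAAAAEAAAAABAAQAAAAAAAAIAAATCwAAEwsAABAAAAAAAAAAAAAAABEREQAiIiIAMzMzAERERABVVVUAZmZmAHd3dwCIiIgAmZmZAKqqqgC7u7sAzMzMAN3d3QDu7u4A////AMy6qZqru8pAJqqZpzNXeIh1SduFRry6qZiIiImaqqqZzKmYh3iru5VIy6qpYiRUVmZGzaY0i7qpmIiIiJmZmpnMuZiHZEe9zKvdvKrKUkICRESd2mJZqpiIiIiHiIeIiMu6qaqpd4vMrO7cqc3ZemAUVFvdxjepmYeImIiIh3iHzMuqqrxzjMy97tqbzetr1wJDNqzbRYmpd4iZmYiIeJiKzMuru2WJq83v63rN7UXNYBEAJZtjaal2eJmZmId5qmaKzMu6dneJrO7ulY3tUp7kAAAASHNIqoZniZqodoiZiHaLy7uGd3eLzM3YW9xRnNxDMzElUSV5qGaImqlleYiZl2i7qod3Z4iaqsp6yzKszbiZmHeEIzN6hnd5q3RYmZmZh6y6qHd5mImpm6vKJKzMuJu7uZqqlBWZh2Z5lmaJiHiXe8uphnvLqqmKzdkFvLqWm7u6d5vdcUeZmHZmh4mId4hoq7qXe93Lupne6QXMuneau7p2et7ZREV5uEaHeKqZmHd4vLl73Lu6qs/7Bc3IZ4rMqXd5vN3KmEKaVYd4qqqql3eKy5nMy7uqre0kzsdWesyoeIibvMu8x0hViGeIiJmZdneruazKiYiIvVPO10RZy5iIiIiaqqzddjSZdndmeIqWZmiZrLhDQ0aadb7ZRDe7mJmIh3iZms7IIXh2iIh3eKpmZnecynM1aHeXvux0NZqZmZiHd3iIrN2kJnaIiIh2i5Znd63cuJqoaai+7KY0iYmZmYh3eIiKzNxkZ4iIiHZquGd3vd3YSbmbuK3tuEOJiZmZiIiHiJibzaRnmHd4dlineHat7ugXqby4rd25U4uImZmIiIiImZq7lGiqmHdkV6dYd53u6wJ5u6eKvLp1jLiZqYiIiIiJqZqEeYmaqXJHh0iIm+7rEnmZl2m7upeLyomZh4iIh3ipiWWJmqqqpiZlZ5mZvdsTiZmZiIu7uZrLmZqGeJmGeJqXVomJq7msdEVnqYiJqRaZiap2m7u6u8upmoV4mpdnipVWiYmrqKpkZmiqh5mlOamIl3iImqq7y6mahWiaqWeJllaJmZuXukNmeKqGi4R7qqh2iYZFmqq7qZqFaJqqh4iZZniImojKEmVou6mId6zKp2iaqnNImaqYq3RomqqYhoqGiYiZeMwgIiaq2FiprMqYaaqruEWIiJibozeqqZhmeZd4iap3vrZTAXuJiLzMyoaKqqq7l4mGiHnIFKuqhmd2iIiJqpidyd24VHupvd7bd6uqqqq6qqhpdotinLp1d2VYiHmpmIvGjN1ze6ms3ex4u6q6qqqqvIeXV4NaupdnZEaIabqYrLZYvLmJmHq83Yi6qquqqqq8yaqIl2momph1Vng2rKibyFeJmZiHV4mbibqaqqqZqrzLq6iru6ibupdoiENbyoipeJhmiIhleKmpu5mqmZmavMu6p3nNuZqqqXiJhRbNuYh6ypeJmamZmqqsqKuXiImbzLqpd725qqqph4m4MHzMuYndy7qYvMmby4rJirl4iImsu6qGrcq7q6mIiMpyJYq7mb3LzLmt24reuaqIqpiHh4q7upd7zMu7uHiJqpZEVWibvMy7l63cqd7cupd5mZh3Z5q7qGi9y7u5eIeZmHZlNHq7zLp3rLu8zbvMupiImYdlV5q5dpzMurlomKmZiHZUV5rNuYiJmrzeyZqruql4mYZDWKqHi8y6uleqqpmJmGZ4mavKh3eZmc7sqaq7u7maqpUjaJeLzLu7VZqIiIiah3iaq7uXd4mZnO7Muqq8zLqK3ZMldnrMzMyFioh3h2q5iJmau5d4maqpvLu7u7y7u5rN3FJEWLzMzKV6mXZ3aKqaqpmrl3m6qsypmKqZmqqqqrvN1yJHibvNx2iqhVZXmIisqaunacu5zsmImpmYmZmZq83cUUdniavKd7uWRVaHdnu5m7hovKrd24iaqYiJmZmavN1yWHZmeqmIvLhlRoiHWcuZuoiaq93LiJmZh4iZmZq83IJoh2VXh4q8yoZVealnvKqZiIiczLp4mYh3iImZmrzco2iZiIeFebzMuGZom5Wcq7h3d5m8uniZh2eIeJmaury5eZmqqZhnu83JdniapmqruWZ5mKzKd6l0R4dniZrKqa2omYq5mnaIrLl2eZm5V4rJVIqZq9yXqqcjdzRXiayZvLqIirqpdqqruHeaqauFV6lUi7urvMqpjMdGQiFGl43cqHeauqlmrMy4Z6uqm8qWeFWc3Mur3bdJ3cupqIY0vtyXd5q7uWabzLhnrLqau8p2Z5zcy7vO2Daby6rMykW93JZniru5VarMuYesypmrqmNHq7y6qs7YNHmqqqvLZr3clVaKu7lVqruqmIvKmbqYZUaKqqmJvdlEaJmZmap4vdyFVoq7uWWaqYmHabqaypZ3Vqu6qYi82VVniIiImHnN3ZRGiru5Zaq5d3ZWiZvLhYdFm8upd6zJVmeIiIiHac3dtTV5q7llqquYhlVonN1lh0SLu6l3q7hnd4iIiId4rN3ZNHmqqGapmqqphUaL7pVmVGq7une7uFd3iIiIh3iazNtkaJqXZqqqqqunJGnu11VlV6qqlZupZneIiIiHiYirzIVomYZnu6q7qbtBJa3qZWZXqpmomqqGZ4iIiImZiJq7lmiZh3i7q7u6vMYBOKlUVUWKu6q7qqh3eIiIiZiImrund4h4iLqru7q83WECWERDNFZ5vNyZqXZ3d3mpmId5u6h3iImY"/>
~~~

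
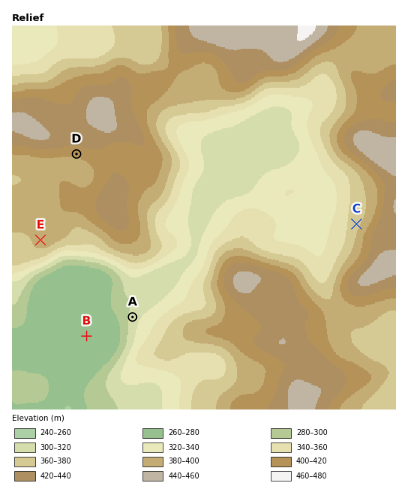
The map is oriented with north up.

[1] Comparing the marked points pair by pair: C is above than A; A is below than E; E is below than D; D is above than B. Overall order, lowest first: B A C E D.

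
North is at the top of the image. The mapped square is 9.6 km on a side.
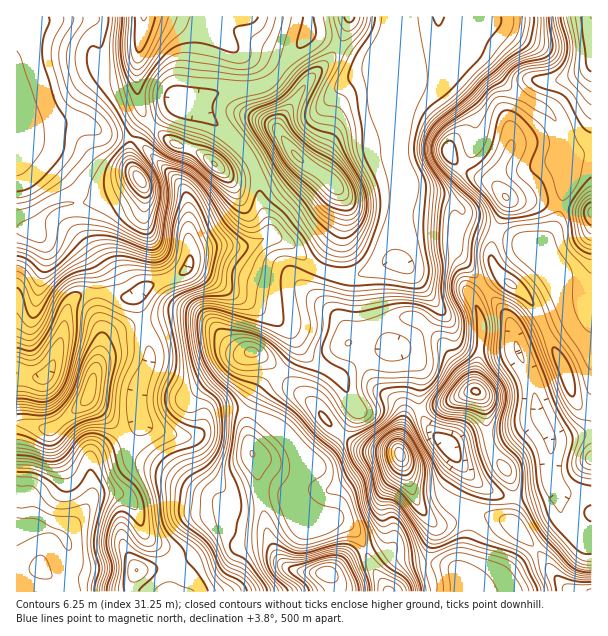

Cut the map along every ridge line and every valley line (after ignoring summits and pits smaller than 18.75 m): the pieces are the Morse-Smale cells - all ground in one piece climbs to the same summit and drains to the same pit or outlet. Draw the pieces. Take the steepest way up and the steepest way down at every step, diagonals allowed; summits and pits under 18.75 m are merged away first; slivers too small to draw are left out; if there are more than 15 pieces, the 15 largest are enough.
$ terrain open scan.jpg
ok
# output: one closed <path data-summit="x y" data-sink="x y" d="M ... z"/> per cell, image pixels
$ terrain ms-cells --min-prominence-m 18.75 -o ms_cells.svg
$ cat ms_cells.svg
<path data-summit="401 455" data-sink="17 530" d="M450 252l-30 6-16 7-6-3-11 0-30 14-19 0-17-6-2 2-3 9 0 13 26 27 6 12 1 9-7 8-11 21-13 19-4 8 1 8-15-12-31-33-15-9-11 0-7-3-27-27-9-4-26-2-30 8 6 36-12 30 0 23 2 7 10 8 38 10 8 12 6 17 26 32 18 1 17-4 24 0 8 7 11 15 6 4 27-2 17 13 10 17 11-4 8-12-3-19 2-20 13-21 5-12-4-10 4-23 6-12 13-7-3-11 3-21-1-10-9-12-19-9 15-4 21-20 8-11-1-10 15 19 6 15 5 6 20 3 0-27-9-21 12-10-21-27-5-6z"/><path data-summit="297 156" data-sink="17 530" d="M396 16l-87 0-2 20-37 46-13 6-39 4-32 13 12 5 26 20 20 20 10 16 7-2 30-14 11 12 24 14 12 13 5 8 1 15-6 22-18 35 6 3 12 4 19 0 26-12 14-3 0-40 3-15 8-18 0-9-6-15-4-35-2-10 0-39-4-9 0-18 5-20z"/><path data-summit="326 573" data-sink="17 530" d="M141 421l-2 5-13 13-34 17-2 6 2 23-1 13 10-5 13 0 8 1 10 7 14 36 20 20 4 15 0 20 165 0-1-10-4-9 20-15 16-9-10-16-6-7-11-6-27 2-6-4-11-15-8-7-24 0-17 4-18-1-26-32-6-17-8-12-38-10z"/><path data-summit="506 197" data-sink="17 530" d="M462 43l-5 16-7 8-7 5-49 5 2 42 2 10 2 27 8 23 0 10 8 7 33 4 11 7 5 13 45 16 26 16 20-27 10-40 0-14-4-13-2-29-4-9-11-11-38-23-25-28-15-8z"/><path data-summit="401 455" data-sink="45 375" d="M275 236l-8 0-18 10-34 0-18 4-7 5 0 6-5 10-39 17-10 8 0 4 8 24 30-8 26 2 9 4 27 27 7 3 11 0 15 9 31 33 14 10 4-14 13-19 11-21 7-8 0-4-7-17-26-27 0-13 4-11-12-8-15-16z"/><path data-summit="591 212" data-sink="17 530" d="M591 152l-13 2-14 7 2 10 0 14-8 36-6 12-16 19-26-16-45-16-5-13-11-7-33-4-9-8-9 24-2 28 0 20 3 4 5 1 16-7 30-6 8 2 5 6 22 28 12-10 7 0 18 14 13 16 9 18 20 40 12 36 9 7 7-1z"/><path data-summit="144 17" data-sink="17 128" d="M143 16l-107 0-4 11-16 21 0 80 14 0 35-6 15 0 30 14 22 3 12-19-6-24 0-40 6-29z"/><path data-summit="89 393" data-sink="17 530" d="M143 324l-23 6-16 9-16 59-23 22-14 8-10 0-12-4-13 1 1 105 10-2 15 0 12 2 9 6 27-33 2-9-2-32 2-6 30-14 17-16 1-6-2-7 0-23 12-30 0-10z"/><path data-summit="144 17" data-sink="17 530" d="M308 16l-164 0-6 40 0 40 4 17 10 13 28-23 11 1 27-12 39-4 9-3 12-11 29-38z"/><path data-summit="591 17" data-sink="17 530" d="M591 16l-125 1-3 30 19 11 25 28 38 23 11 11 6 15 0 23 2 2 14-6 14-2z"/><path data-summit="401 455" data-sink="17 530" d="M114 493l-18 1-33 42-9-6-12-2-15 0-11 3 1 61 152-1 1-19-4-15-20-20-14-36-10-7z"/><path data-summit="140 179" data-sink="45 375" d="M132 139l-2 7 0 16 9 17-16 9-24 11-9 3-10 0-2 11 2 20 28 39 6 19 3 4 9 3 9-2 11-8 34-14 7-5 3-8-3-64-6-12-38-40z"/><path data-summit="401 455" data-sink="45 375" d="M78 204l-13 0-15 6-12 11-5 11-17-1 0 141 4 2 22 4 6-4 13-33 6-32 10-13 7-2 32 0-2-3-6-19-28-39-2-11z"/><path data-summit="89 393" data-sink="45 375" d="M110 294l-26 0-7 2-7 7-4 11-2 15-9 30-10 17-12 2-17-4 1 50 12 0 12 4 10 0 14-8 23-22 16-59 16-9 24-7-9-27-10 2z"/><path data-summit="476 392" data-sink="540 419" d="M516 346l-34 0-2 2-5 27 0 15 9 12 3 32 5 16 19 29 3 18 8 1 21-6 9-6 0-42-4-10-10-20-8-37z"/>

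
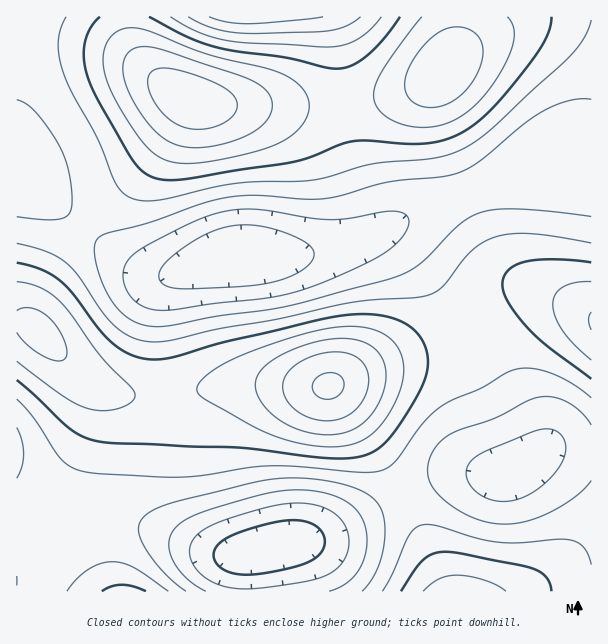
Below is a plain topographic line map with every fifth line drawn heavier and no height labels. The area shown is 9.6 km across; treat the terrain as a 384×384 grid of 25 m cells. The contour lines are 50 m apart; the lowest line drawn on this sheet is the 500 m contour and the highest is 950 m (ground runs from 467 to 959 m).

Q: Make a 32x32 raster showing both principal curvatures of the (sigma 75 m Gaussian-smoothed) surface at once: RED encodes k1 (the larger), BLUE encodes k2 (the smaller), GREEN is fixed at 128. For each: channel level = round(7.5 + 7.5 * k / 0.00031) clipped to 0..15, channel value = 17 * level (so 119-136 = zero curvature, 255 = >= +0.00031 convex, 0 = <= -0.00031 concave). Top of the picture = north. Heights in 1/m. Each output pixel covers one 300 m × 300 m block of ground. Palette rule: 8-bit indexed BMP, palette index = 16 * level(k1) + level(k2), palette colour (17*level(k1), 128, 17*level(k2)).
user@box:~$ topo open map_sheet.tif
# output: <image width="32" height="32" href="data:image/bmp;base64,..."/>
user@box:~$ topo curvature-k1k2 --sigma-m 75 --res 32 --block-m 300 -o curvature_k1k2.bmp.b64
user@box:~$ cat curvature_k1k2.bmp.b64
<image width="32" height="32" href="data:image/bmp;base64,Qk02CAAAAAAAADYEAAAoAAAAIAAAACAAAAABAAgAAAAAAAAEAAATCwAAEwsAAAABAAAAAAAAAIAAABGAAAAigAAAM4AAAESAAABVgAAAZoAAAHeAAACIgAAAmYAAAKqAAAC7gAAAzIAAAN2AAADugAAA/4AAAACAEQARgBEAIoARADOAEQBEgBEAVYARAGaAEQB3gBEAiIARAJmAEQCqgBEAu4ARAMyAEQDdgBEA7oARAP+AEQAAgCIAEYAiACKAIgAzgCIARIAiAFWAIgBmgCIAd4AiAIiAIgCZgCIAqoAiALuAIgDMgCIA3YAiAO6AIgD/gCIAAIAzABGAMwAigDMAM4AzAESAMwBVgDMAZoAzAHeAMwCIgDMAmYAzAKqAMwC7gDMAzIAzAN2AMwDugDMA/4AzAACARAARgEQAIoBEADOARABEgEQAVYBEAGaARAB3gEQAiIBEAJmARACqgEQAu4BEAMyARADdgEQA7oBEAP+ARAAAgFUAEYBVACKAVQAzgFUARIBVAFWAVQBmgFUAd4BVAIiAVQCZgFUAqoBVALuAVQDMgFUA3YBVAO6AVQD/gFUAAIBmABGAZgAigGYAM4BmAESAZgBVgGYAZoBmAHeAZgCIgGYAmYBmAKqAZgC7gGYAzIBmAN2AZgDugGYA/4BmAACAdwARgHcAIoB3ADOAdwBEgHcAVYB3AGaAdwB3gHcAiIB3AJmAdwCqgHcAu4B3AMyAdwDdgHcA7oB3AP+AdwAAgIgAEYCIACKAiAAzgIgARICIAFWAiABmgIgAd4CIAIiAiACZgIgAqoCIALuAiADMgIgA3YCIAO6AiAD/gIgAAICZABGAmQAigJkAM4CZAESAmQBVgJkAZoCZAHeAmQCIgJkAmYCZAKqAmQC7gJkAzICZAN2AmQDugJkA/4CZAACAqgARgKoAIoCqADOAqgBEgKoAVYCqAGaAqgB3gKoAiICqAJmAqgCqgKoAu4CqAMyAqgDdgKoA7oCqAP+AqgAAgLsAEYC7ACKAuwAzgLsARIC7AFWAuwBmgLsAd4C7AIiAuwCZgLsAqoC7ALuAuwDMgLsA3YC7AO6AuwD/gLsAAIDMABGAzAAigMwAM4DMAESAzABVgMwAZoDMAHeAzACIgMwAmYDMAKqAzAC7gMwAzIDMAN2AzADugMwA/4DMAACA3QARgN0AIoDdADOA3QBEgN0AVYDdAGaA3QB3gN0AiIDdAJmA3QCqgN0Au4DdAMyA3QDdgN0A7oDdAP+A3QAAgO4AEYDuACKA7gAzgO4ARIDuAFWA7gBmgO4Ad4DuAIiA7gCZgO4AqoDuALuA7gDMgO4A3YDuAO6A7gD/gO4AAID/ABGA/wAigP8AM4D/AESA/wBVgP8AZoD/AHeA/wCIgP8AmYD/AKqA/wC7gP8AzID/AN2A/wDugP8A/4D/AIWDk6TG5uXUkmAwMEBgcnNzcnJzhabHyLmpuMfHx7eXhoSElKTE08KQYEAwQGBwYFFRUmOFttbHuKintsbHt6eWdnWElLTCsZBwUEBQYGBQQEBRc6TF1ta3l4aWtsbGtqaGdnWElKOyoZFxYmFwYFBAQGGDtOXlxpZ1ZXWVpra2tqaGdYWElKOzpJWGdnRjUkFRcaLT5NW1hGRUVGWFpra2ppaFhYWFlaa2t6eXhnVUU3KiwuLTtJRzUlJTZHWGpqW1pZWGhoaHl6i4t7allYV2lLPS0sOTc2JiUmJiZHWFlKS1ppaHh4eYmKi3trW1ppi31dPDo3Rkc3Njc3JiZHRzlLWml5iXl5eYl6a1tMXHusro1rSEZGR1dYaFc2NTU3OUtreoqKenp5eXlqW11tnb7OvYtoR0dIaYmId1U0NDdabHyMjIx8e3t7a2tcXn+vz+7du3pZOUpqipl4VjUlSGx+f45+fW1tbX1tbV5ff6/P79+9i1s6SmqKimlIJzdbj4+Pf21dTV1ufn5+b29/n8/fz658W0pKaXp6Wjk5SW6fn499W0s7S1x9jX5+bm6Orr+vjm1bSklYaVlKSktsj6+vnYpYNyc4WXqLi3tranqcnY5+XEtJSFhYWVlbXH6fr72qh2U0JSY4SVloaGdXWGprXFxcS0pJWVhpamxuf56trIpnRSQUBggIGCc2JiYnKCk6SkpLSlpaanp7bW5+i4uLWzknFRUHBwgHBgYGBwcICBg4SElaanuLi4x9fXyJals7KhkoJycXBwYGBgYHCAgICCc3V2h6ipucjIt6eXhJOisrKzpJWEcmFQUGBwgJGRkYFyc3WGl6ipqKiXhoWDg4OktMXGtpaFZFNTY3ODk5OTgnJycoOUpaaXh4aFhIR0dYWlxtbGtpZ1ZWV1hZamppWEc3JxgZKik4SFhISEhXZ2hpamxtbGtpZ2hZWmp6iYh3Zlc4KRkJGRcnN0hISGd3Z1hZW1xdbHp5empra3uKiXhoV1hJOhkYFxY2R1hod3dnV0hKXGx8i5uLfGxrenp6alpZaWpqSjgnJiZHWGh3d1dHOElrfJy8vZ2NfHtqamtbXGx7i5t6aEc3JzdYZ2dnRzhIaYutvr+/n46NfGtrW0xdbY6tvKqZaEc3OEhXV1hISVp8n6+vv6+fj459fFtMTE1uj6+9vKqJWEhISFhYSUpLbI+fn5+fj49/f359XEw8TG2Or769q4ppWFhISEk5O1x+n5+fj35+bm5ufn1sSztLa42urq6di2ppaVlZSTo7XX+Pj498aVlJW1xsa1tKOUlqjJ2drZ2Me3p6aVlJOTtcf39+a1g1NDU3SVlZWTg4SFl7jJycnI18e3p5Y="/>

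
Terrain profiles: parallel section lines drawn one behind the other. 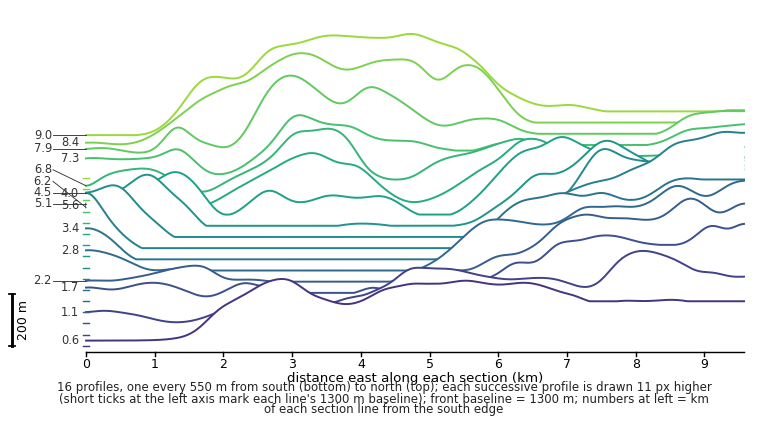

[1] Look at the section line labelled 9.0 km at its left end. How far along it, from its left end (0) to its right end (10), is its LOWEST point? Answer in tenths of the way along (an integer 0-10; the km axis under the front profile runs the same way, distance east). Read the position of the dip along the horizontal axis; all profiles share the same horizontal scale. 0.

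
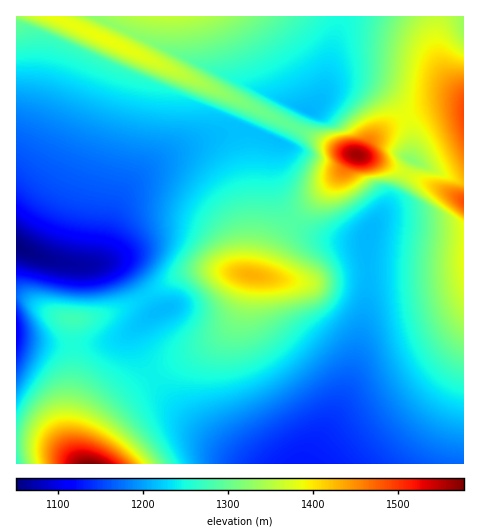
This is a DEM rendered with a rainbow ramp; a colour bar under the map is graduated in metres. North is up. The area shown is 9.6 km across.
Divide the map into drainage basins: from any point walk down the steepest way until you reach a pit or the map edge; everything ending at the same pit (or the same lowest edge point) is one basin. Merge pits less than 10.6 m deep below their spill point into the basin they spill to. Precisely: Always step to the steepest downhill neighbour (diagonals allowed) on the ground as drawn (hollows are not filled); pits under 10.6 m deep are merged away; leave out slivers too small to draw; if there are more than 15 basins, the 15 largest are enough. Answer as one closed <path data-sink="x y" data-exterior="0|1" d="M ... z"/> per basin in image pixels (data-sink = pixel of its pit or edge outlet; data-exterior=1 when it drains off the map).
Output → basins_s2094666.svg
<path data-sink="17 246" data-exterior="1" d="M123 16l-107 1 0 278 38 20 19 5 0 52-5 34 0 29 4 14 9 15 9-1 2-18 9-20 12-16 13-14 34-24 49-27 21-17 9-16 8-33 3-3 12 1 4-4 9-27 9-15 48-48 22-28-15-4-108-54-118-53-1-2z"/><path data-sink="304 463" data-exterior="1" d="M358 155l-7 2-19 25-48 48-9 15-9 27-4 4-12-1-3 3-8 33-9 16-21 17-63 36-33 29-19 30-4 15 0 10 374-1 0-262-69-33z"/><path data-sink="309 111" data-exterior="0" d="M437 16l-313 0-12 25 171 80 56 29 22 5 17-21 31-19 33-9 22 0 0-11-15-15-9-18-4-15z"/><path data-sink="17 330" data-exterior="1" d="M20 296l-4 1 0 145 24 2 12 4 28 16-8-15-4-14 0-29 5-34 0-52-19-5z"/><path data-sink="412 160" data-exterior="0" d="M456 106l-14 0-17 3-28 12-19 13-19 21 36 13 68 32 1-92z"/><path data-sink="463 24" data-exterior="1" d="M463 16l-25 0-2 8 0 23 4 15 9 18 14 14z"/><path data-sink="17 463" data-exterior="1" d="M31 443l-15 1 1 20 61-1-21-13z"/>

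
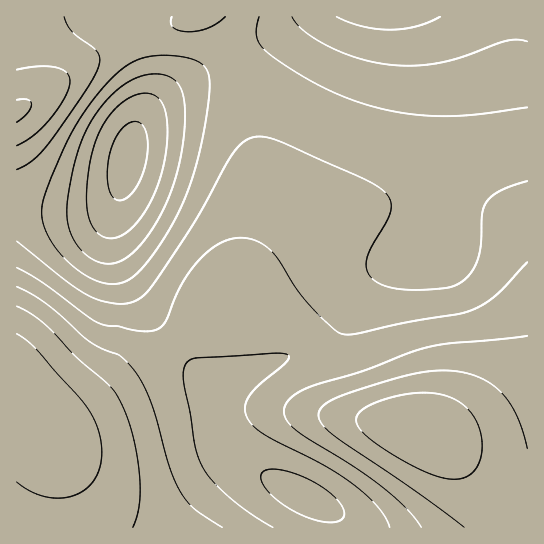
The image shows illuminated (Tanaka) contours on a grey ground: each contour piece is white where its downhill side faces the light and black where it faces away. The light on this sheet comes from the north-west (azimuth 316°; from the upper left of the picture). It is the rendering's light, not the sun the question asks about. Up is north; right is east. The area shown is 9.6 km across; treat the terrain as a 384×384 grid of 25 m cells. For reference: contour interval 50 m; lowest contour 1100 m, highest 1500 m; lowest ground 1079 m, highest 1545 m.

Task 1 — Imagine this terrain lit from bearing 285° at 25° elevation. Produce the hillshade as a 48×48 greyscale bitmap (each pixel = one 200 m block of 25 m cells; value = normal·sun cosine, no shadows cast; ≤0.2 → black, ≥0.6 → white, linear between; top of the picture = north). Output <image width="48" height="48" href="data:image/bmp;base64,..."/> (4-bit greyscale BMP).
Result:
<image width="48" height="48" href="data:image/bmp;base64,Qk32BAAAAAAAAHYAAAAoAAAAMAAAADAAAAABAAQAAAAAAIAEAAATCwAAEwsAABAAAAAAAAAAAAAAABEREQAiIiIAMzMzAERERABVVVUAZmZmAHd3dwCIiIgAmZmZAKqqqgC7u7sAzMzMAN3d3QDu7u4A////AJiIiHd3d3d4iId3d3eIiZqqq7qqqZiIiJmIiHd3d3d3d3d3d3eImaqru7qqmYiIiJmIh3d3d3d3d3d3d3iImaqru6qpmIh3d5mIh3d2ZmZmd3d3d3iJmqqqqqqZiId3d5mIh3dmZmZmZ3d3d4iJmqqqqqmZiHd3d5mIh3dmZmZmZnd3eIiZmqqqqpmYh3d3d5mIh3dmZlVmZnd4iImZqqqqqpmId3Zmd5mIh3ZmZVVmZ3eIiZmaqqqqqZmId3ZmZ5mIh3ZmZVVmZ3iJmZqqqqqqqZiId3ZmZ5mIh3ZmZVVmd4iZqqqqqqqqqZiId3Zmd5mId3ZmZmZmd4maqru7u7u6qpmId3d3d5iId3dmZmZmeImaq7u7u7u7qqmYh3d3d4iHd3dmZmZneImaq7u7u7u7uqqZiHd3d4iHd3d2ZmZ3eIiZqqu7u7u7u6qZmIiHiIh3d3d3Znd3eIiJmaqqqqu7u7qpmYiIiId3Znd3d3d3iIiIiZmZmqqru7qqmZiIiHd2ZneId4iIiIiIiIiZmZmqqqqqmZmZiHdmZmeIiIiJiIiIiIiIiJmaqqqqmZmZmXdmZmeJiZmZmYiIiIiIiImZmqqqqZmZmXdmZmeJmaqqmZiIiIiIiIiZmZqqqqqqmXdmZneJqqu6qZiIiIiIiIiJmZmaqqqqqndmZniJq7u7qZiIiId3iIiImZmZqqqqqndmZniavMzLqpmIiHd3eIiIiJmZqqu6qndmZniavMzLupmIiId3d3iIiIiZmru6qndmZniazN3MupmIiId3d3d4iIiJmqu6qndmVmiazd3cuqmYiIiHd3d3eIiImqqqqndlVWeazd3cy6mYiIiIh3d3d3iImaqqqnZlVWeKze7dy6mZiIiIiId3d3eImaqqqnZlVVaKve7ty6qZiIiIiIiIiIiImZmqmXZlRFZ5vO7tzLqZmIiIiIiIiIiIiZmZmXZlREV4rN7u3LqZmIiIiIiIiIiIiZmZmXZVQzRorN7u3LqZmIiIiIiIiIiIiZmZmXZUMzRXrN7u3LqpmIiIiIiIiIiImZmZmWZUMzNXm97u3LqpmIiIiIiIiIiImZmZmVVEMiNGi83u3LqpmIiIiIiIiIiImZmZmVVDIiJGis3u3LqpmIiIiIiIiIiJmZmZmUQyIRI1er3d3LqpmIiIiIiIiIiZmZmZmVQyERE0ebzd3LqpmIiIiIiIiImZmZmZmWVCEAEkaKzd3LqpmIiIiIiIiJmZmZmZmXdTIQATV5vMzLqpmIiIiIiIiJmZmZmZmZh1QhESRoq8y7qZmIiIiIiIiZmZmZmZmamHVDIiNXmru6qZiIiIiIiIiZmZmZmZmamYdlQzRWiaqqmZiIiIiIiImZmZmZmZmZmZh2VVVWeImZmYiIiIiIiImZmZmZmZmZmYiHd2Znd4iIiIiIiIiIiImZmZmZmZmYiIiIiIiIiHd3d3d3d3iIiJmZmZmZmZmYiIh3iImZmYd2ZmZ3d3eIiJmZmqqqmZmYiId3eImqqph2ZmZmZ3d4iJmZqqqqqZmQ=="/>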